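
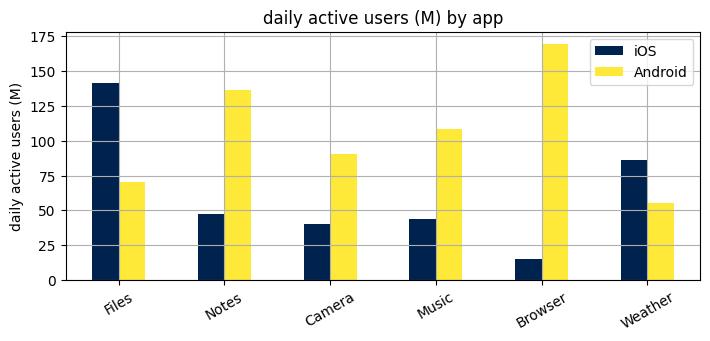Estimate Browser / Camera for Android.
≈ 1.6×

Browser ≈ 160, Camera ≈ 100; 160/100 ≈ 1.6.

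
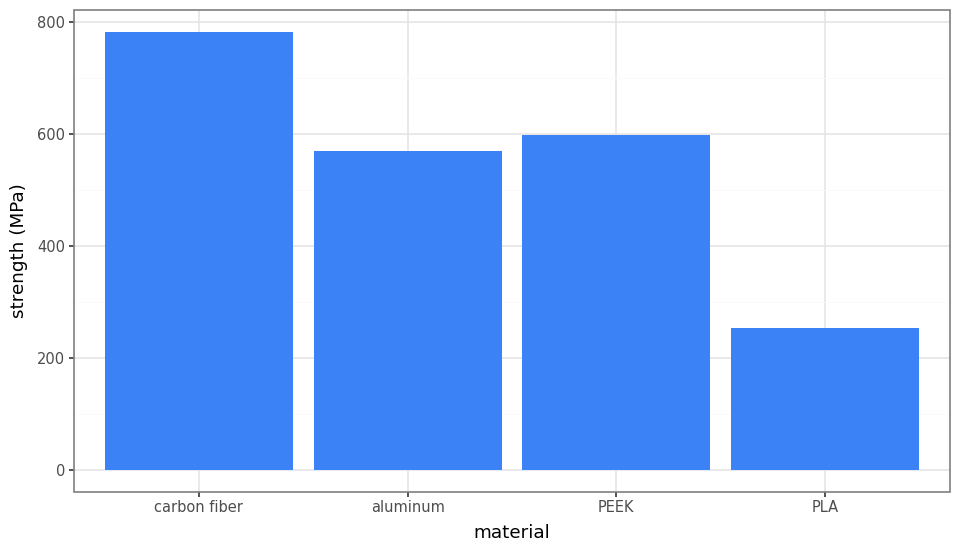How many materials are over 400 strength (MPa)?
Above 400: carbon fiber, aluminum, PEEK.

3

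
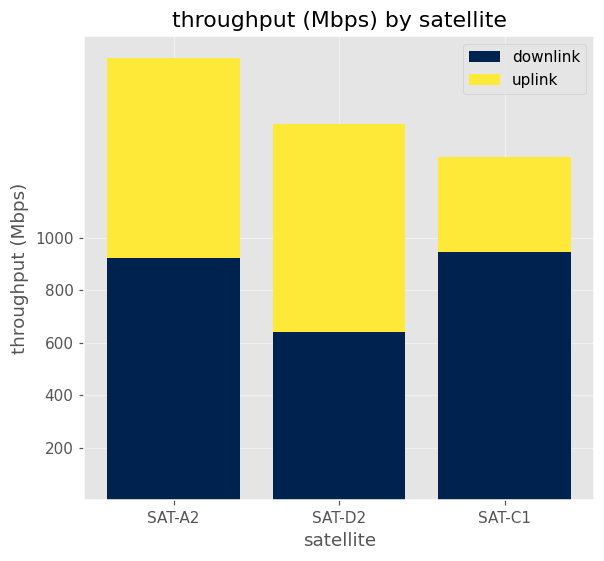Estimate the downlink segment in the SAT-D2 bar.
≈ 600

downlink top ≈ 600, bottom ≈ 0; segment ≈ 600.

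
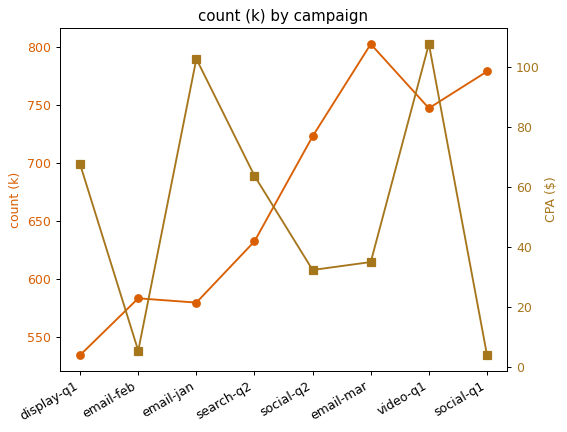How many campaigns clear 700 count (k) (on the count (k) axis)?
Above 700: social-q2, email-mar, video-q1, social-q1.

4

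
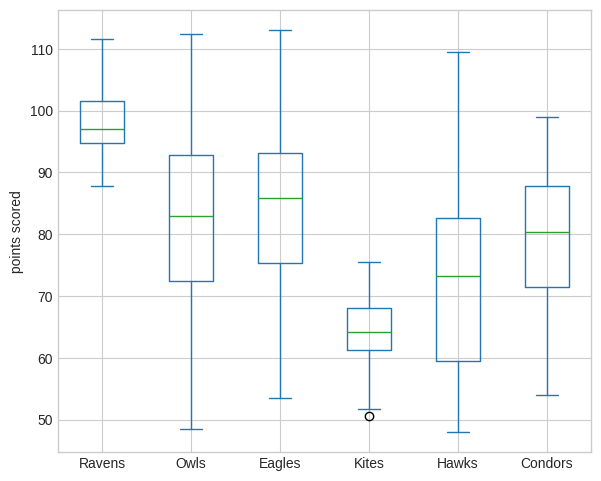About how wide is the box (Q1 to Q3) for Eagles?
≈ 20

Q3 ≈ 95, Q1 ≈ 75; IQR ≈ 20.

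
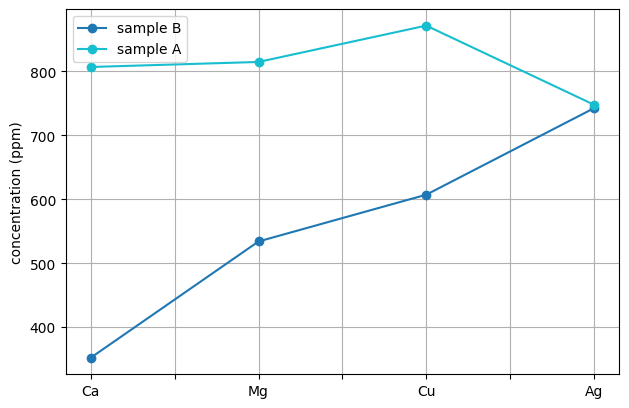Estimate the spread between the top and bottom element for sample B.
≈ 400

Max Ag ≈ 750, min Ca ≈ 350; range ≈ 400.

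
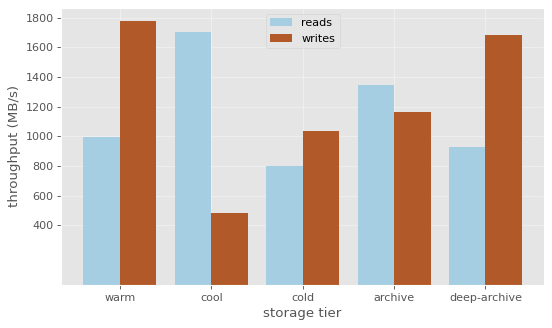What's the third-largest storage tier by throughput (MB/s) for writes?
archive

Top 4 for writes: warm ≈ 1800, deep-archive ≈ 1600, archive ≈ 1200, cold ≈ 1000.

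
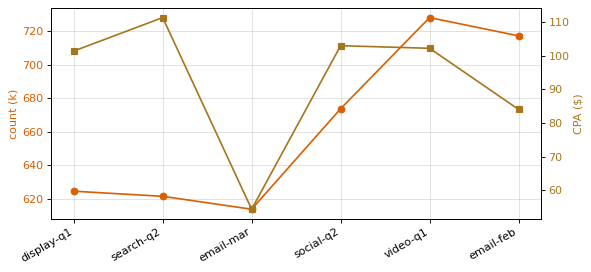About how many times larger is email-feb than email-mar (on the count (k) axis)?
≈ 1.18×

email-feb ≈ 720, email-mar ≈ 610; 720/610 ≈ 1.18.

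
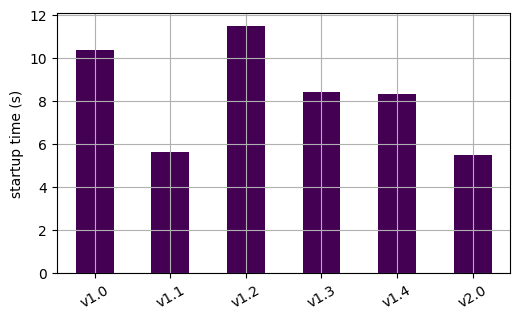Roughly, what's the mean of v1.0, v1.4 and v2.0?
≈ 8

(10 + 8 + 6) / 3 ≈ 8.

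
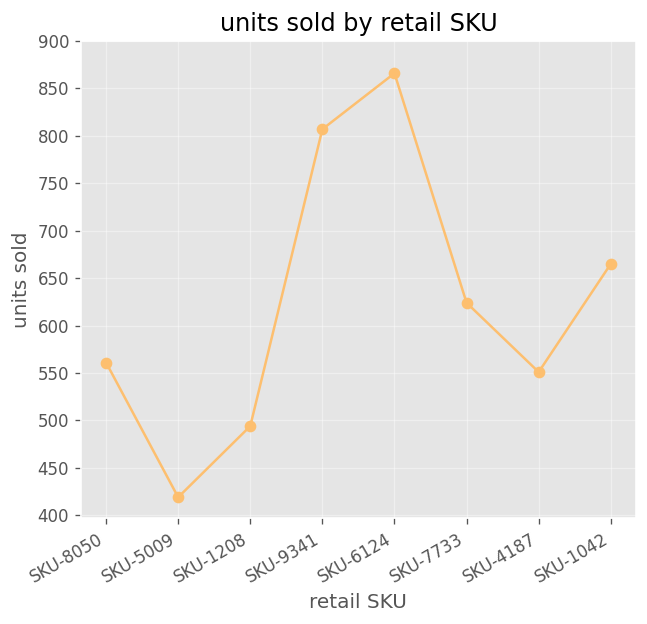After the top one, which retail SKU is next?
SKU-9341

Top 3: SKU-6124 ≈ 850, SKU-9341 ≈ 800, SKU-1042 ≈ 650.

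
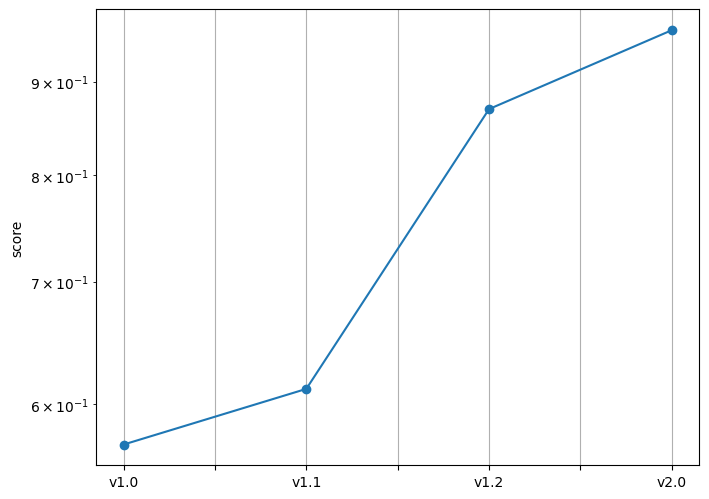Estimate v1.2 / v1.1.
v1.2 ≈ 0.85, v1.1 ≈ 0.60; 0.85/0.60 ≈ 1.42.

≈ 1.42×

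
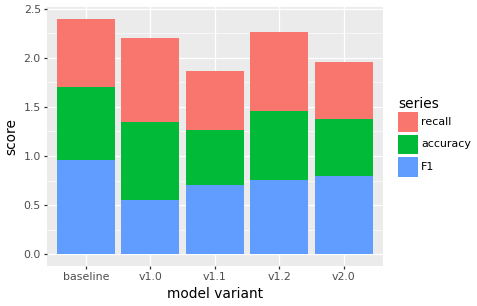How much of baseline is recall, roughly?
≈ 0.6

recall top ≈ 2.4, bottom ≈ 1.8; segment ≈ 0.6.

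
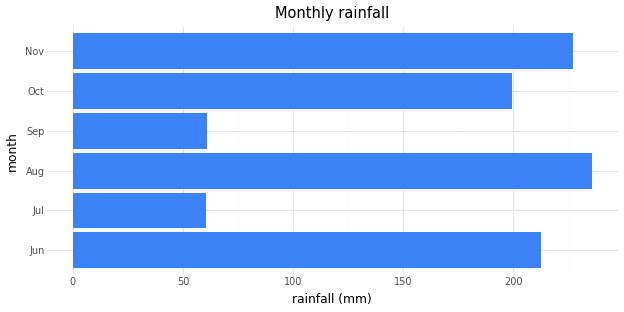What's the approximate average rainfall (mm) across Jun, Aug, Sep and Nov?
≈ 185

(220 + 240 + 60 + 220) / 4 ≈ 185.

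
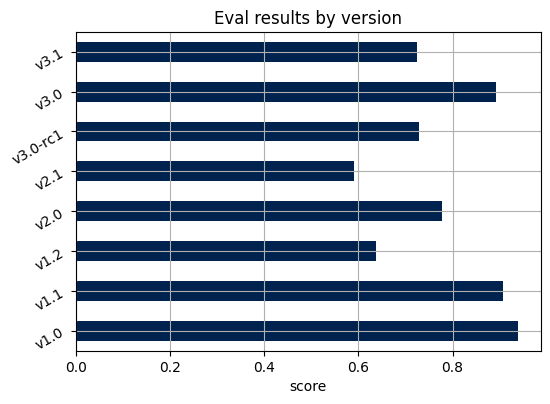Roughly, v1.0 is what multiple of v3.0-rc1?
v1.0 ≈ 0.9, v3.0-rc1 ≈ 0.7; 0.9/0.7 ≈ 1.29.

≈ 1.29×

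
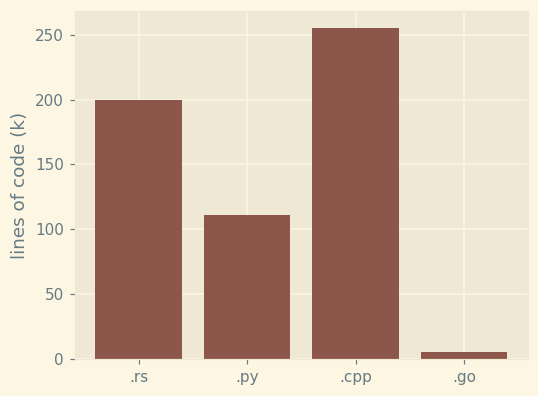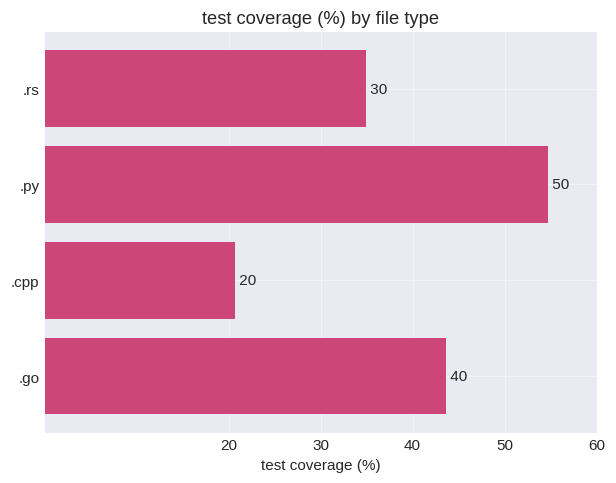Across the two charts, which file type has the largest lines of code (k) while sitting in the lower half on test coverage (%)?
Chart 2 median test coverage (%) ≈ 40; below-median file types: .rs, .cpp. Among those, .cpp has the highest lines of code (k) (≈ 250).

.cpp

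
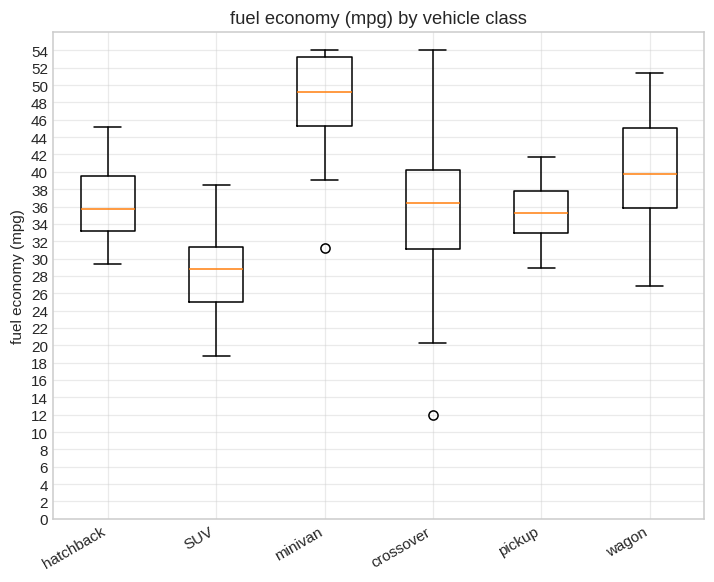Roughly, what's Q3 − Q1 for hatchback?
Q3 ≈ 40, Q1 ≈ 34; IQR ≈ 6.

≈ 6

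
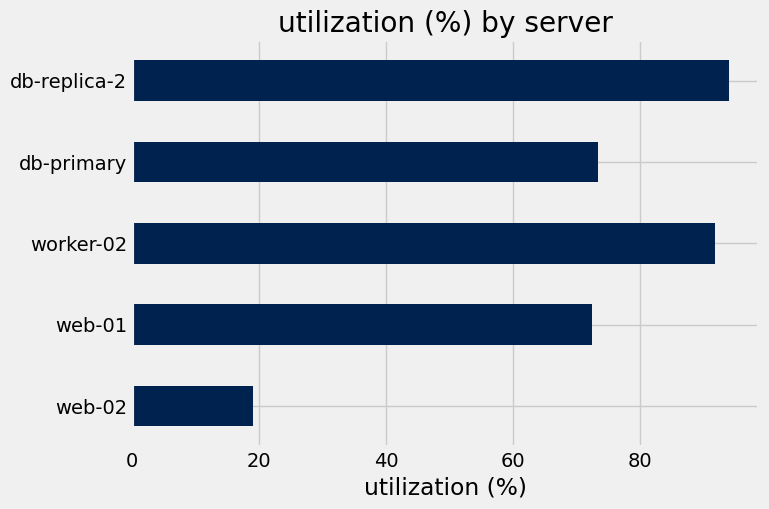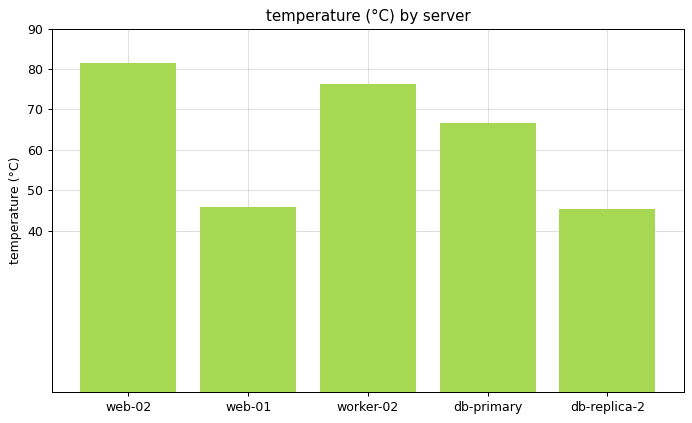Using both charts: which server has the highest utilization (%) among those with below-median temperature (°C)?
Chart 2 median temperature (°C) ≈ 70; below-median servers: web-01, db-replica-2. Among those, db-replica-2 has the highest utilization (%) (≈ 90).

db-replica-2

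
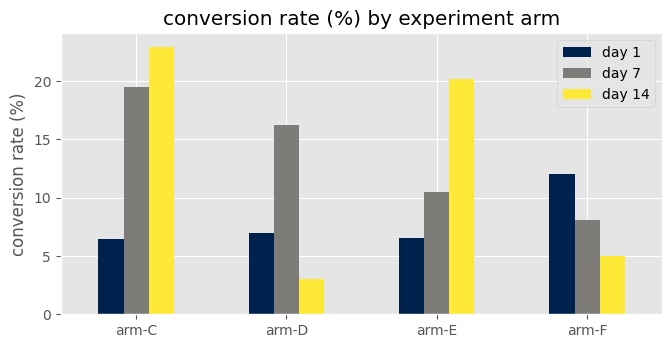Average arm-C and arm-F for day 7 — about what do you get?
(20 + 8) / 2 ≈ 14.

≈ 14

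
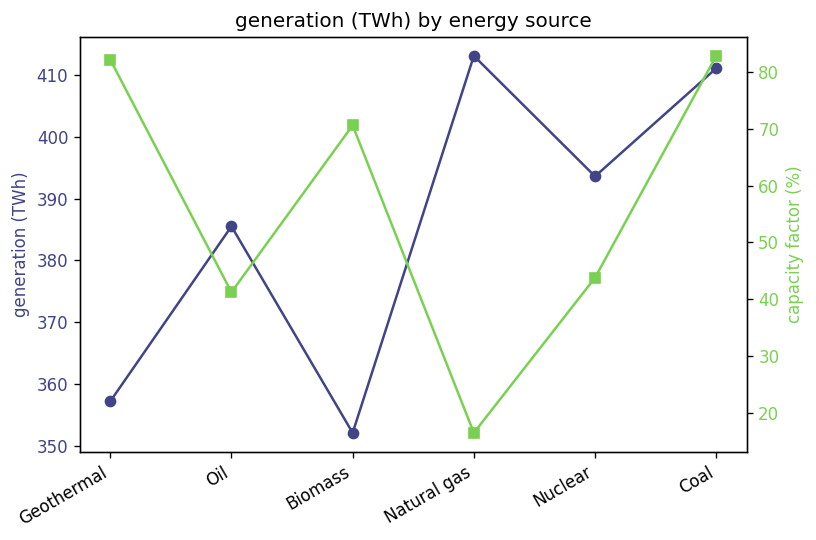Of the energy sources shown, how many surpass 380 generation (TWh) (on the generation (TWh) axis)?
Above 380: Oil, Natural gas, Nuclear, Coal.

4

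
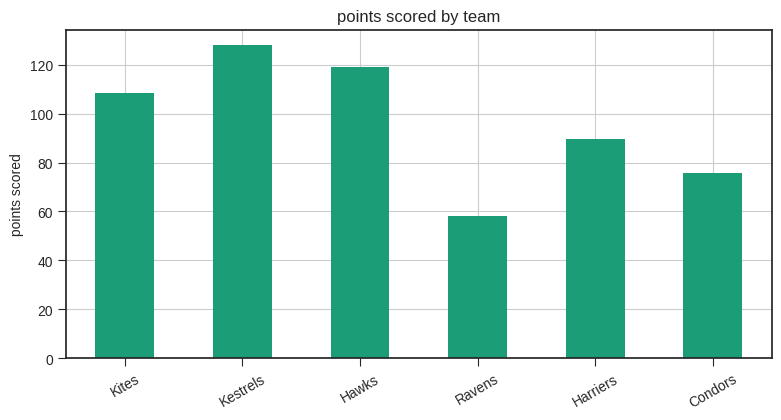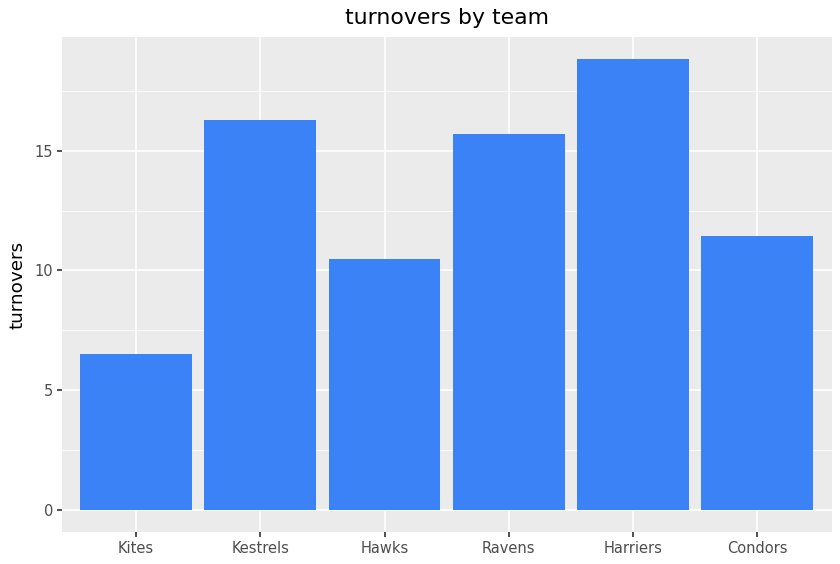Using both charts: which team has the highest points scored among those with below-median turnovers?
Chart 2 median turnovers ≈ 14; below-median teams: Kites, Hawks, Condors. Among those, Hawks has the highest points scored (≈ 120).

Hawks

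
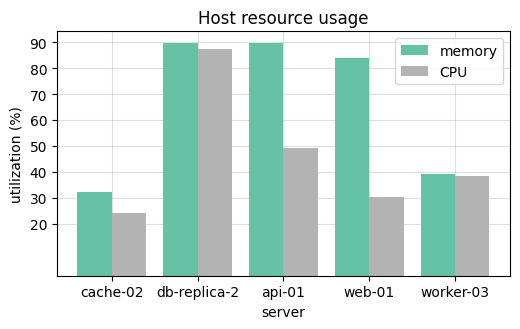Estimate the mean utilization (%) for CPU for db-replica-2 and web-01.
≈ 60

(90 + 30) / 2 ≈ 60.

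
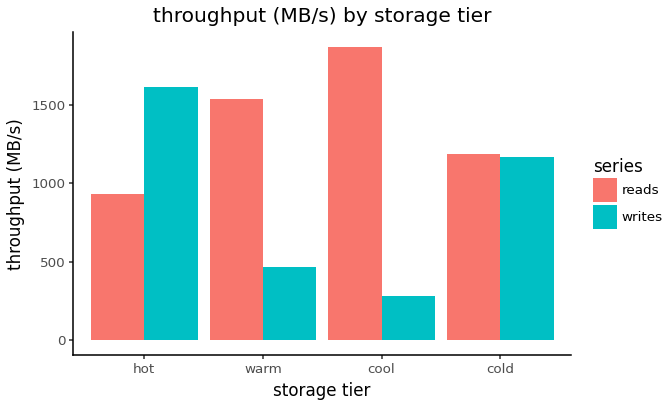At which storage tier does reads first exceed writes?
hot: reads ≈ 1000 vs writes ≈ 1600 (not yet); warm: reads ≈ 1600 vs writes ≈ 400 (first crossover).

warm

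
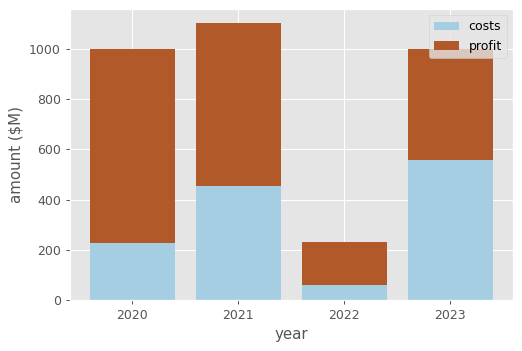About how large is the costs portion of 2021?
≈ 500

costs top ≈ 500, bottom ≈ 0; segment ≈ 500.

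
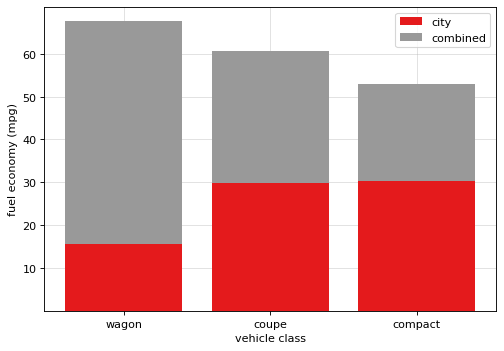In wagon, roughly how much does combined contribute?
≈ 50

combined top ≈ 70, bottom ≈ 20; segment ≈ 50.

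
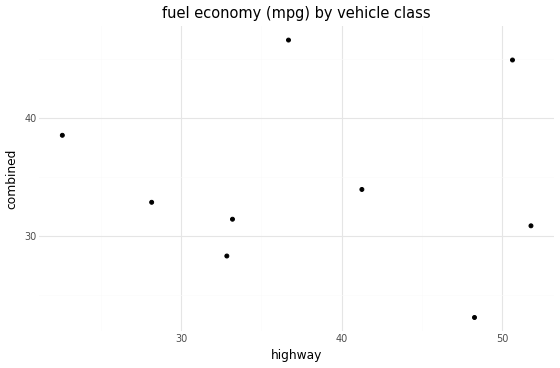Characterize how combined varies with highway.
no clear correlation

Points are roughly uncorrelated; weak (|r| ≈ 0.1).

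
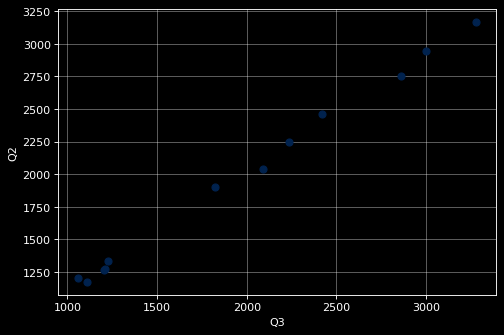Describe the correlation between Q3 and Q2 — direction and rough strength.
Points are positively correlated; strong (|r| ≈ 1.0).

positive, strong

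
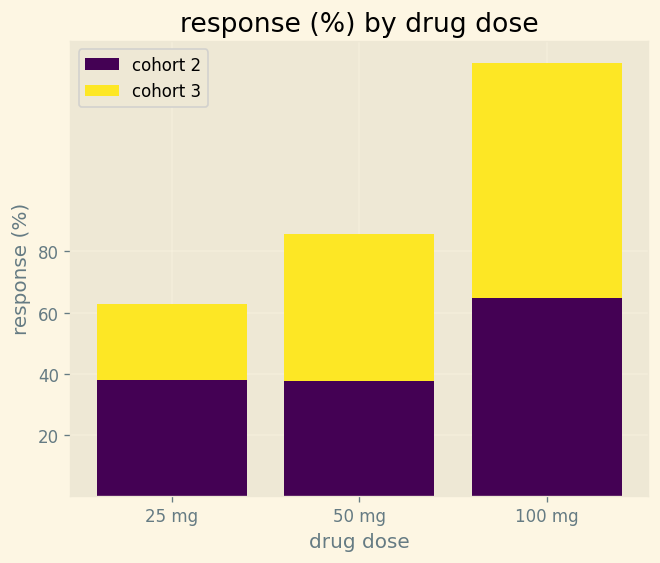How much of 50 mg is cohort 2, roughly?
≈ 40

cohort 2 top ≈ 40, bottom ≈ 0; segment ≈ 40.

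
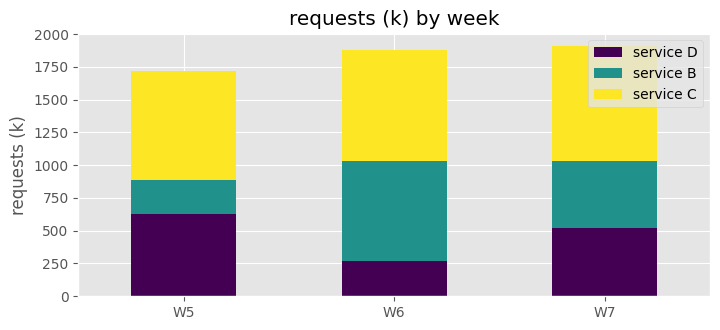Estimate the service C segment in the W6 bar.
service C top ≈ 1800, bottom ≈ 1000; segment ≈ 800.

≈ 800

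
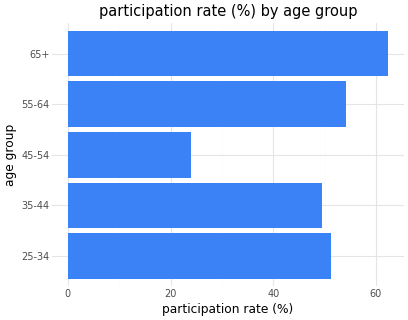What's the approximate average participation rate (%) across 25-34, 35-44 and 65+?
≈ 53

(50 + 50 + 60) / 3 ≈ 53.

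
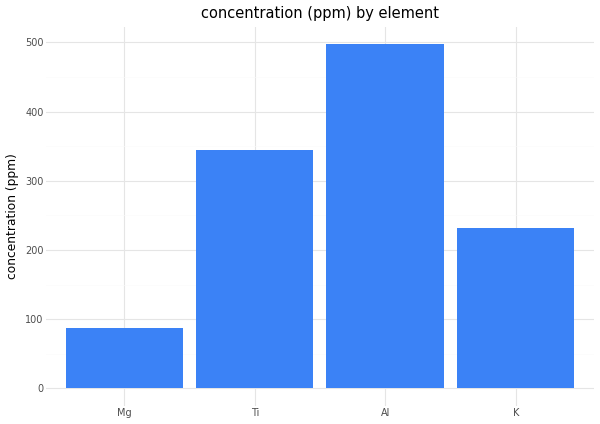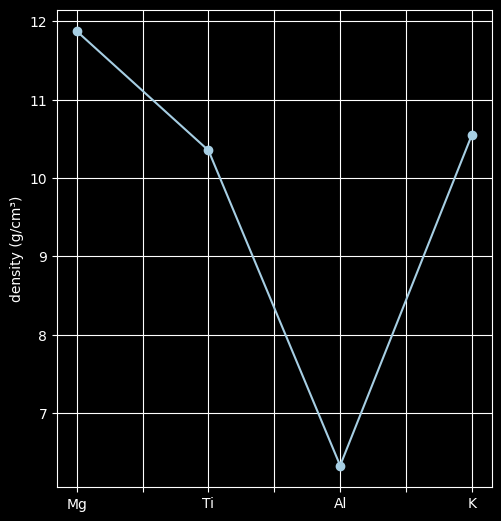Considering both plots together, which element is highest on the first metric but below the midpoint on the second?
Al

Chart 2 median density (g/cm³) ≈ 10; below-median elements: Ti, Al. Among those, Al has the highest concentration (ppm) (≈ 500).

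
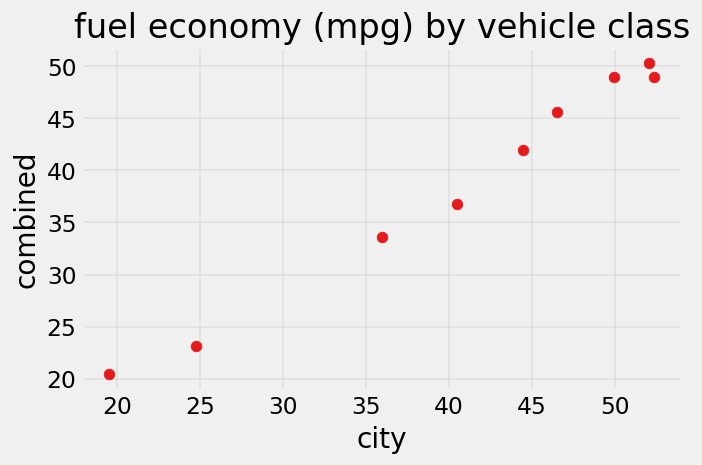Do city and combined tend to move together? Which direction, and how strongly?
Points are positively correlated; strong (|r| ≈ 1.0).

positive, strong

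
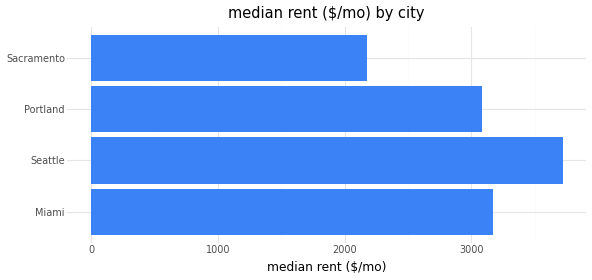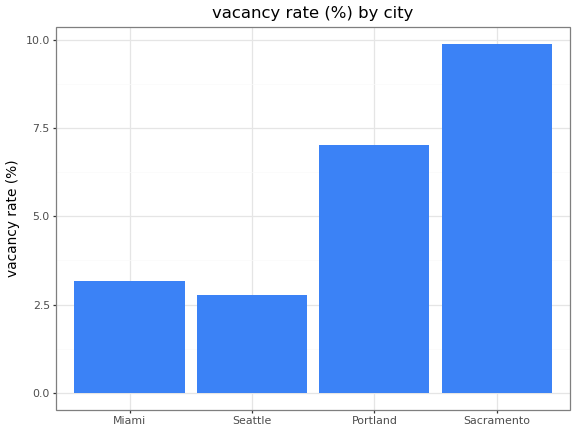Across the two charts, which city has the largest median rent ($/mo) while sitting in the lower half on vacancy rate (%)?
Seattle

Chart 2 median vacancy rate (%) ≈ 5; below-median cities: Miami, Seattle. Among those, Seattle has the highest median rent ($/mo) (≈ 3500).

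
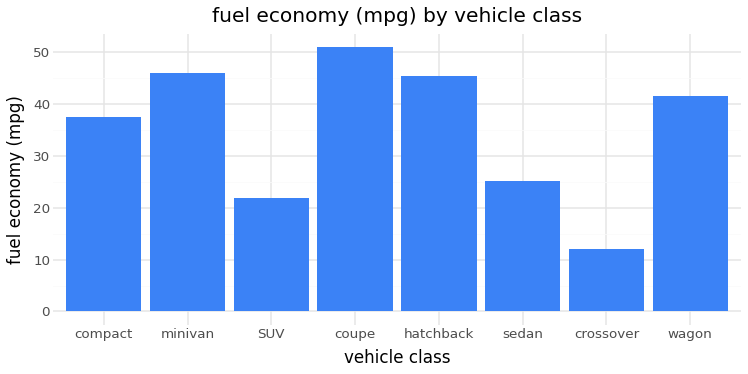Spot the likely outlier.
crossover ≈ 10; the rest sit between ≈ 20 and ≈ 50.

crossover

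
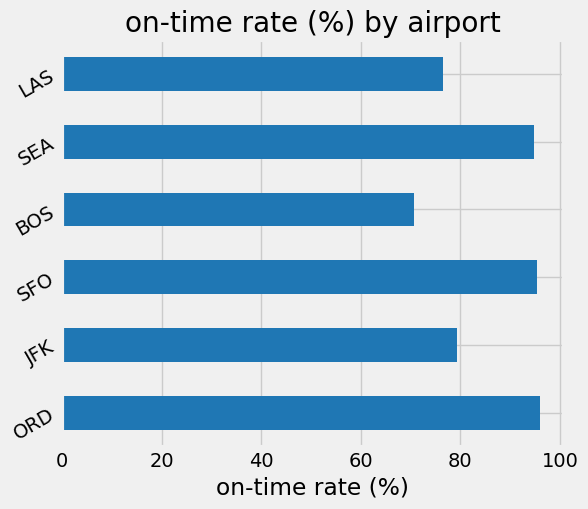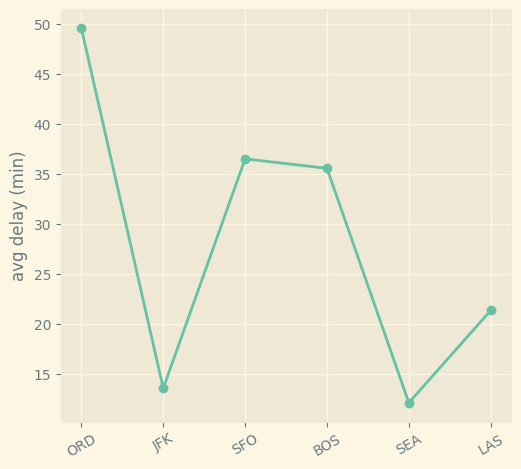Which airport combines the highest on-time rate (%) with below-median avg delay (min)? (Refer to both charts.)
SEA

Chart 2 median avg delay (min) ≈ 30; below-median airports: JFK, SEA, LAS. Among those, SEA has the highest on-time rate (%) (≈ 90).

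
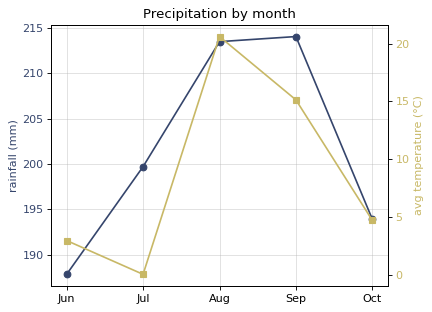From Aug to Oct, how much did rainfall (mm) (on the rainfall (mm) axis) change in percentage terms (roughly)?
≈ -9.3%

Aug ≈ 215, Oct ≈ 195; (195 − 215) / 215 ≈ -9.3%.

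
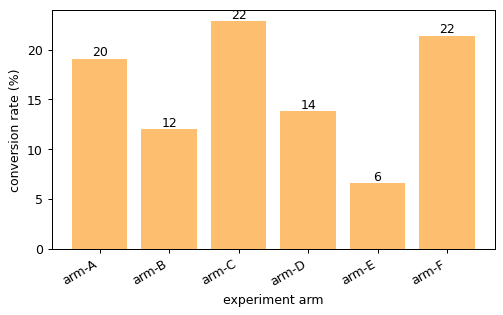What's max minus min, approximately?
Max arm-C ≈ 22, min arm-E ≈ 6; range ≈ 16.

≈ 16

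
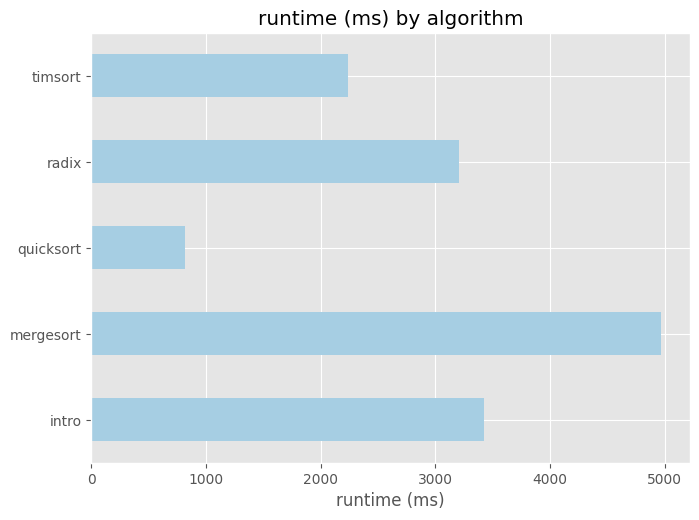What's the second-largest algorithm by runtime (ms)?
intro

Top 3: mergesort ≈ 5000, intro ≈ 3500, radix ≈ 3000.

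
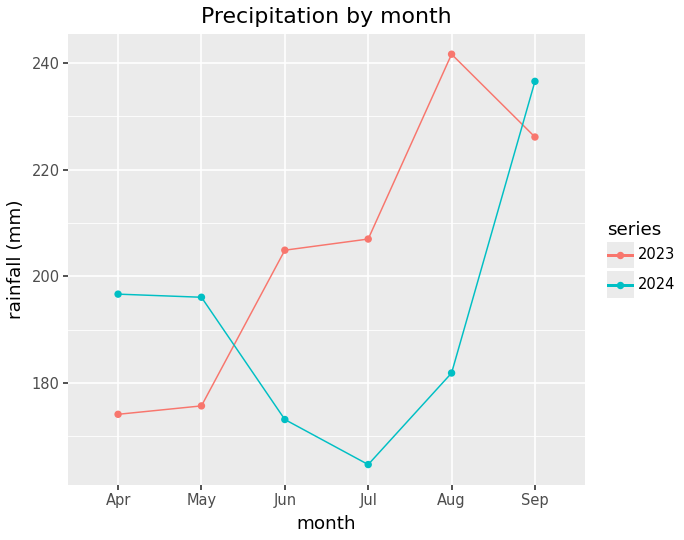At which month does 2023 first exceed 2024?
Jun

May: 2023 ≈ 180 vs 2024 ≈ 200 (not yet); Jun: 2023 ≈ 200 vs 2024 ≈ 170 (first crossover).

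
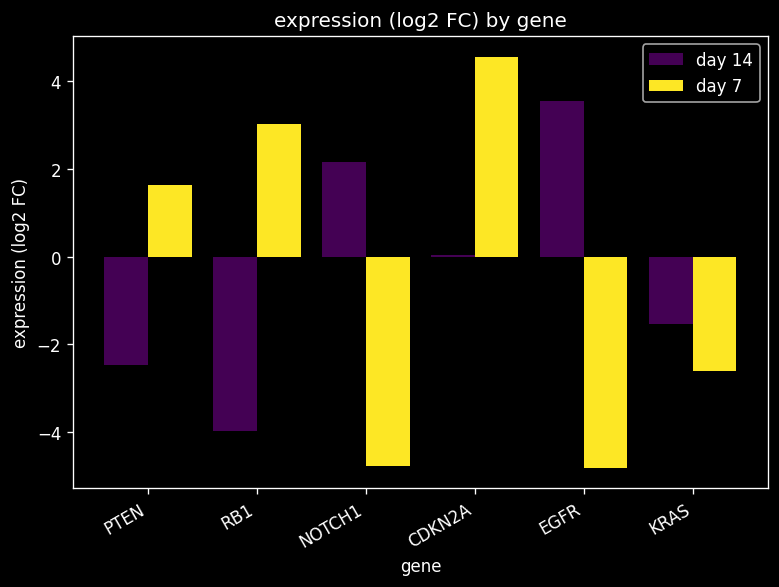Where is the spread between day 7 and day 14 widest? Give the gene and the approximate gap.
EGFR: day 7 ≈ -5, day 14 ≈ 4 → gap ≈ 9. Next-largest (RB1) is only ≈ 7.

EGFR, ≈ 9 log2 FC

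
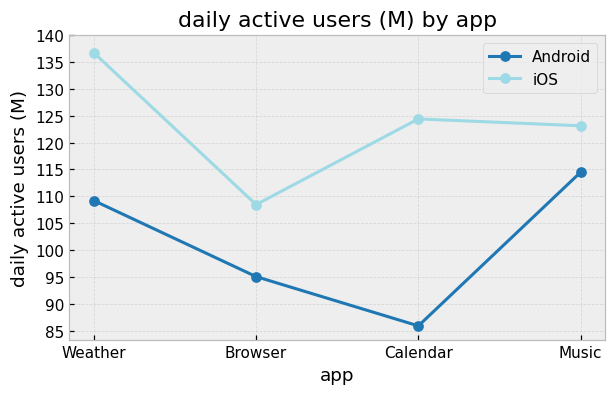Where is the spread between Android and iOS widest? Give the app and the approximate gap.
Calendar: Android ≈ 85, iOS ≈ 125 → gap ≈ 40. Next-largest (Weather) is only ≈ 25.

Calendar, ≈ 40 M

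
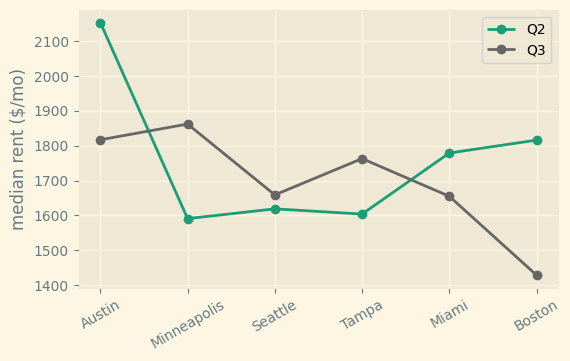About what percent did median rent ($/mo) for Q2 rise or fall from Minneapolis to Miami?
≈ +12.5%

Minneapolis ≈ 1600, Miami ≈ 1800; (1800 − 1600) / 1600 ≈ +12.5%.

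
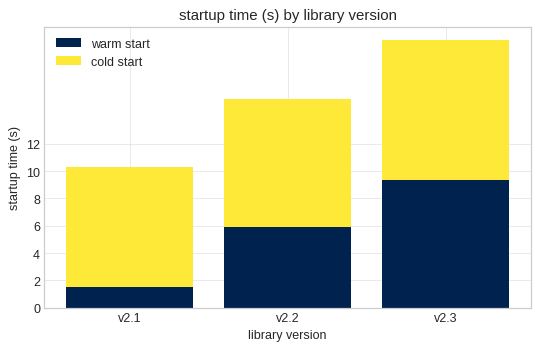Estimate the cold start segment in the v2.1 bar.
cold start top ≈ 10, bottom ≈ 2; segment ≈ 8.

≈ 8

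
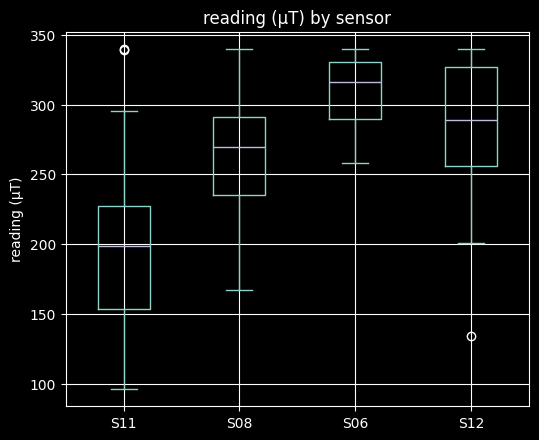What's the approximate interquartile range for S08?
≈ 50

Q3 ≈ 290, Q1 ≈ 240; IQR ≈ 50.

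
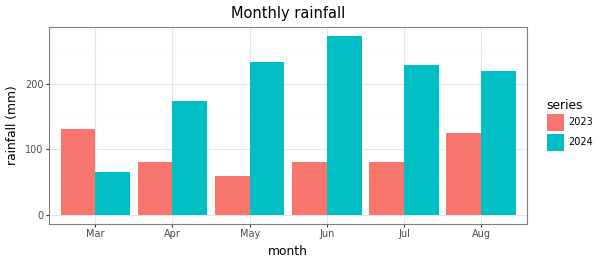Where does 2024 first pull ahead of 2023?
Mar: 2024 ≈ 75 vs 2023 ≈ 125 (not yet); Apr: 2024 ≈ 175 vs 2023 ≈ 75 (first crossover).

Apr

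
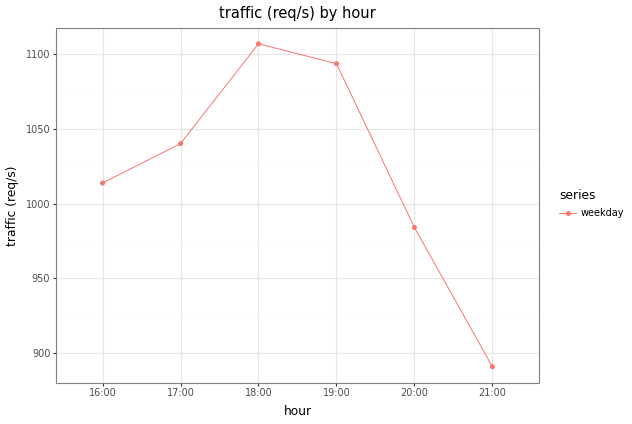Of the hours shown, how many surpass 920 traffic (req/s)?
5

Above 920: 16:00, 17:00, 18:00, 19:00, 20:00.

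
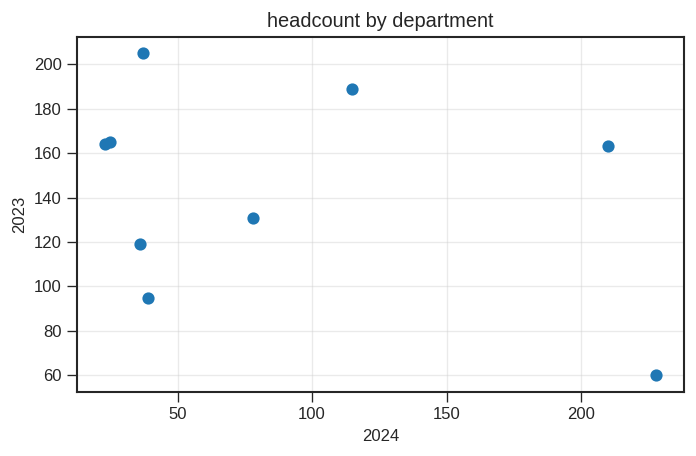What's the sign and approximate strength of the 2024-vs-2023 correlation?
negative, weak

Points are negatively correlated; weak (|r| ≈ 0.3).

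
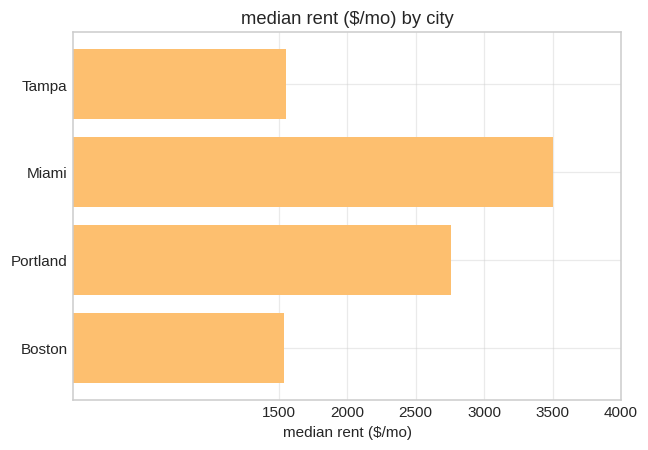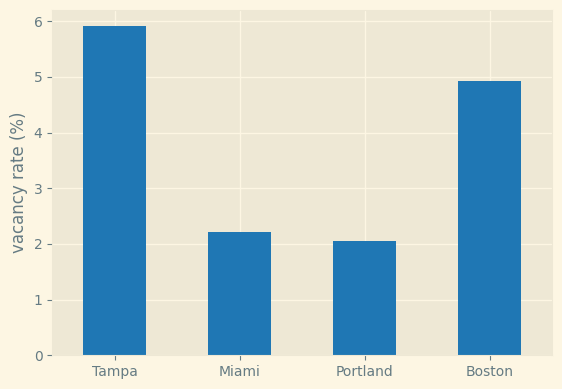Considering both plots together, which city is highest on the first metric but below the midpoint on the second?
Chart 2 median vacancy rate (%) ≈ 4; below-median cities: Miami, Portland. Among those, Miami has the highest median rent ($/mo) (≈ 3500).

Miami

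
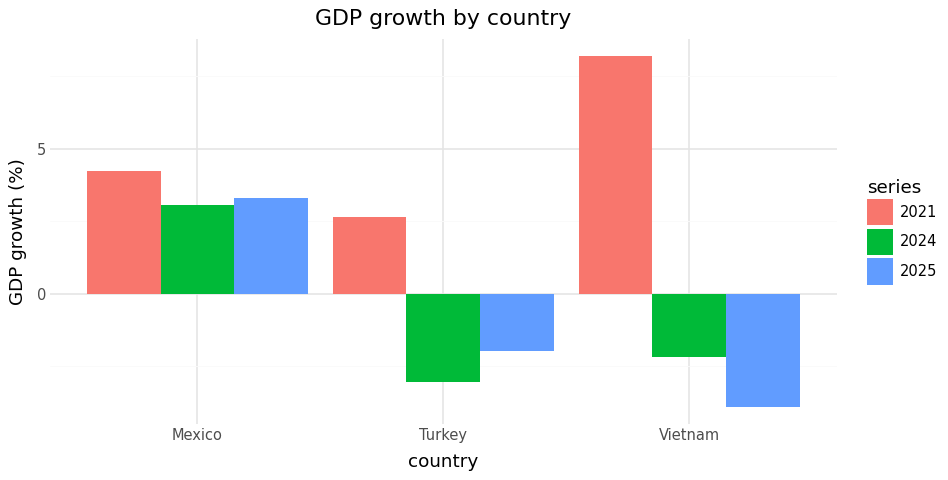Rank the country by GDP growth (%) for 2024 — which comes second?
Top 3 for 2024: Mexico ≈ 4, Vietnam ≈ -2, Turkey ≈ -4.

Vietnam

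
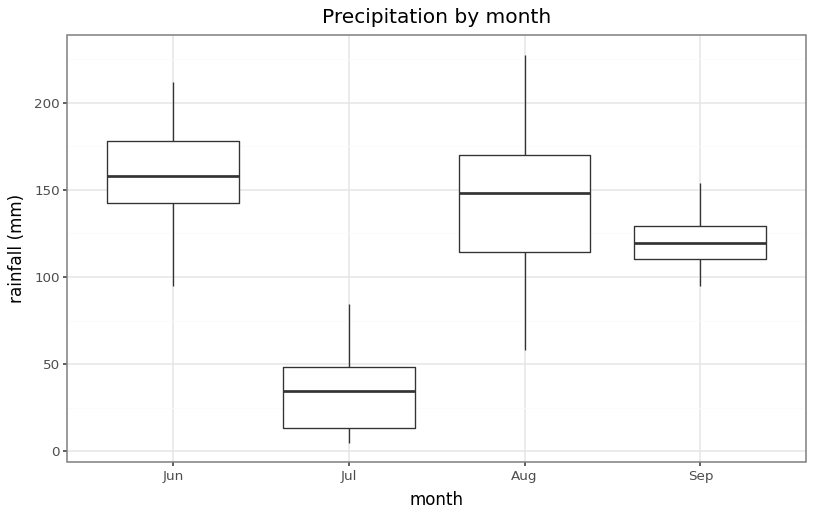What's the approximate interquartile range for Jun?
Q3 ≈ 180, Q1 ≈ 140; IQR ≈ 40.

≈ 40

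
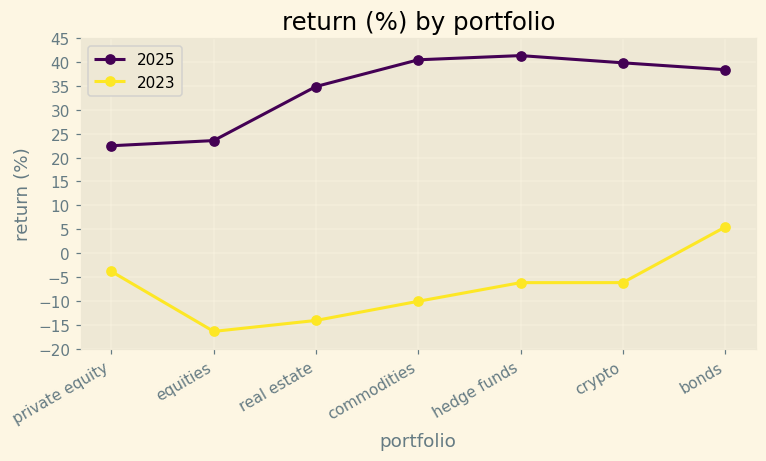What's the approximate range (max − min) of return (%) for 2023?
Max bonds ≈ 5, min equities ≈ -15; range ≈ 20.

≈ 20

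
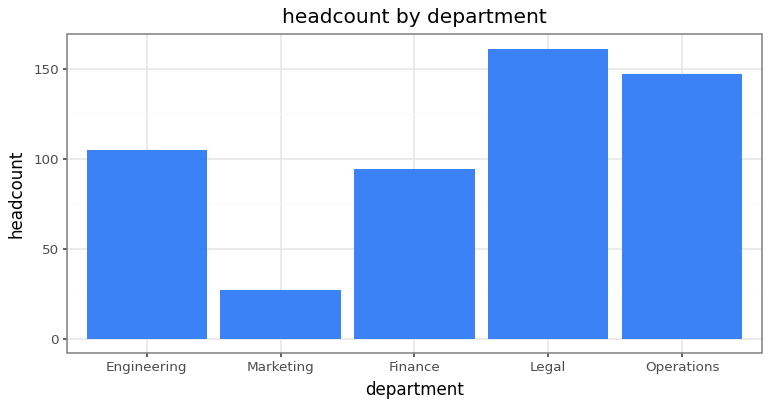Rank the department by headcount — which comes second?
Operations

Top 3: Legal ≈ 160, Operations ≈ 140, Engineering ≈ 100.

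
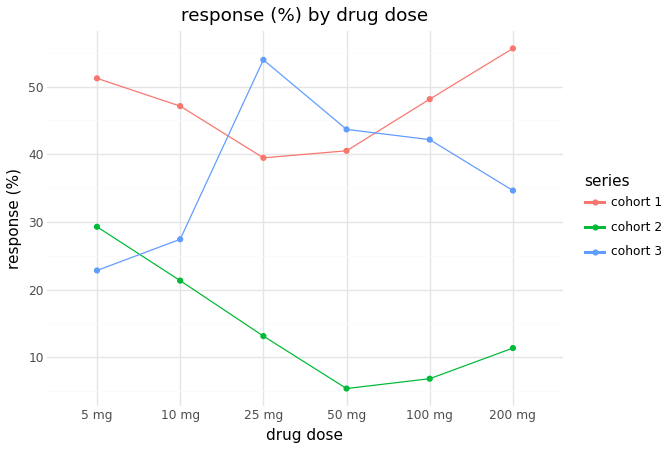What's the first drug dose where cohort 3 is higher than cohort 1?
10 mg: cohort 3 ≈ 25 vs cohort 1 ≈ 45 (not yet); 25 mg: cohort 3 ≈ 55 vs cohort 1 ≈ 40 (first crossover).

25 mg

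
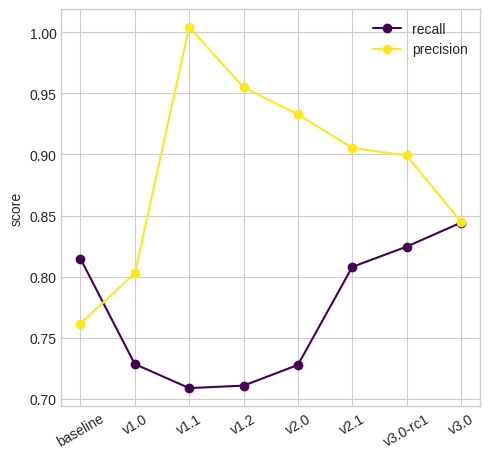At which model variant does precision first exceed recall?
v1.0

baseline: precision ≈ 0.75 vs recall ≈ 0.80 (not yet); v1.0: precision ≈ 0.80 vs recall ≈ 0.75 (first crossover).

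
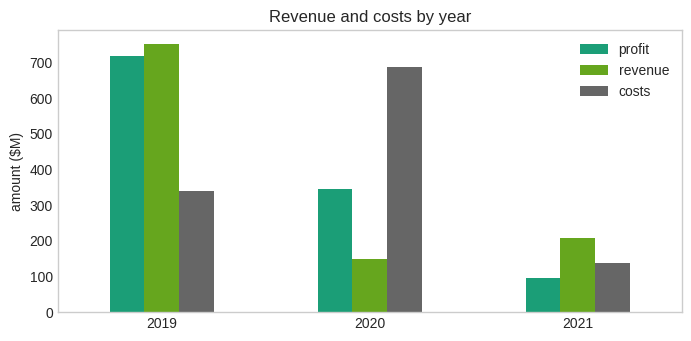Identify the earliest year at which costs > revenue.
2020

2019: costs ≈ 300 vs revenue ≈ 800 (not yet); 2020: costs ≈ 700 vs revenue ≈ 100 (first crossover).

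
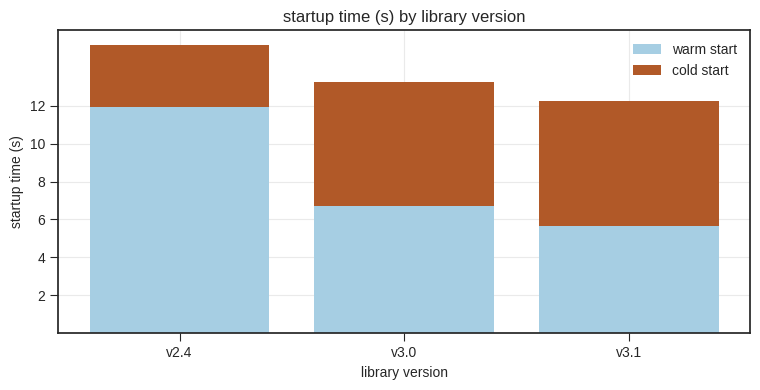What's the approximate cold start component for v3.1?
≈ 6

cold start top ≈ 12, bottom ≈ 6; segment ≈ 6.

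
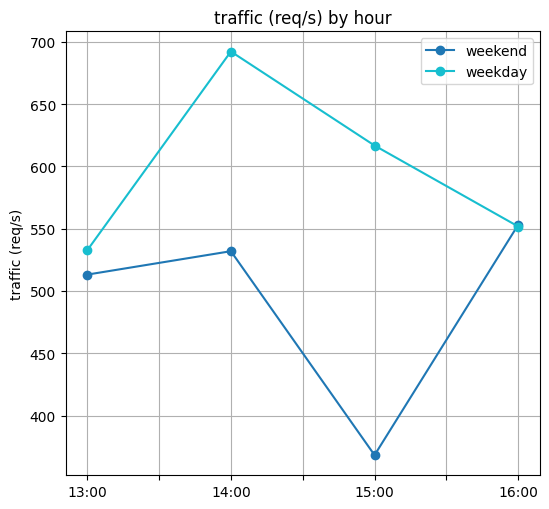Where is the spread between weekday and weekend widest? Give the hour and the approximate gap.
15:00: weekday ≈ 600, weekend ≈ 350 → gap ≈ 250. Next-largest (14:00) is only ≈ 150.

15:00, ≈ 250 req/s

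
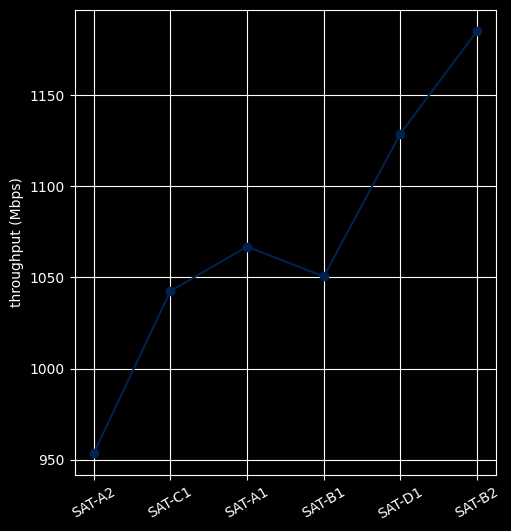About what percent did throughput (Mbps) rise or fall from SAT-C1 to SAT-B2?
≈ +13.5%

SAT-C1 ≈ 1040, SAT-B2 ≈ 1180; (1180 − 1040) / 1040 ≈ +13.5%.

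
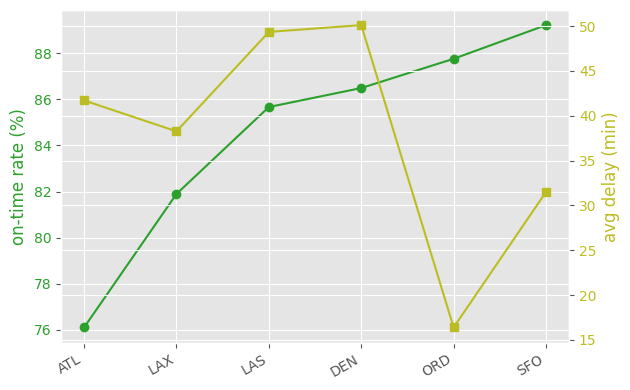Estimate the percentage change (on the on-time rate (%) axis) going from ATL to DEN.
ATL ≈ 76, DEN ≈ 86; (86 − 76) / 76 ≈ +13.2%.

≈ +13.2%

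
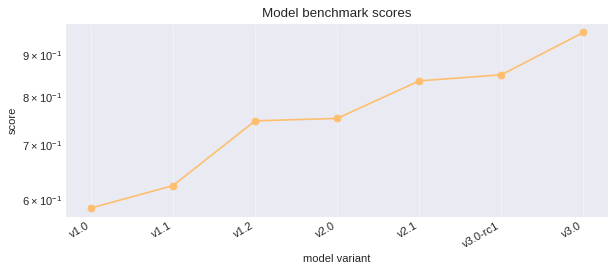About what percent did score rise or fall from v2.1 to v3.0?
v2.1 ≈ 0.85, v3.0 ≈ 0.95; (0.95 − 0.85) / 0.85 ≈ +11.8%.

≈ +11.8%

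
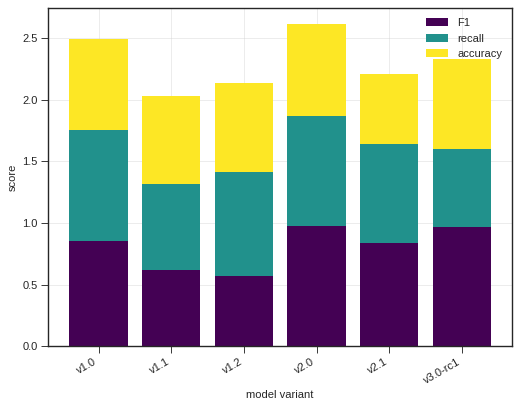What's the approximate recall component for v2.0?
recall top ≈ 2.0, bottom ≈ 1.0; segment ≈ 1.0.

≈ 1.0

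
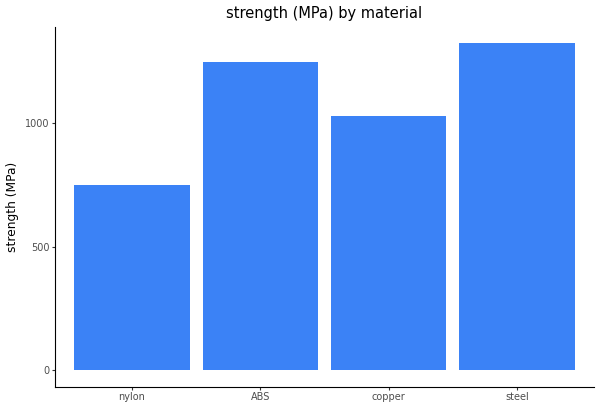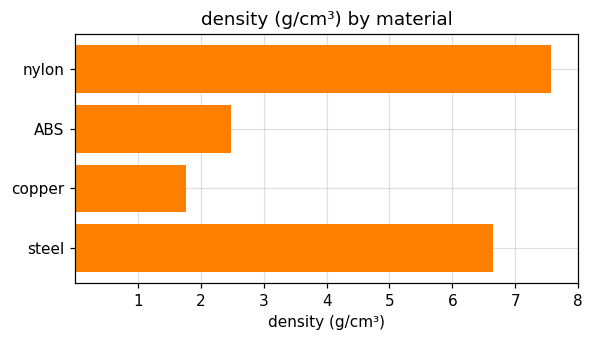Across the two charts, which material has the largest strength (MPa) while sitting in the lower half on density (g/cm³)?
Chart 2 median density (g/cm³) ≈ 5; below-median materials: ABS, copper. Among those, ABS has the highest strength (MPa) (≈ 1200).

ABS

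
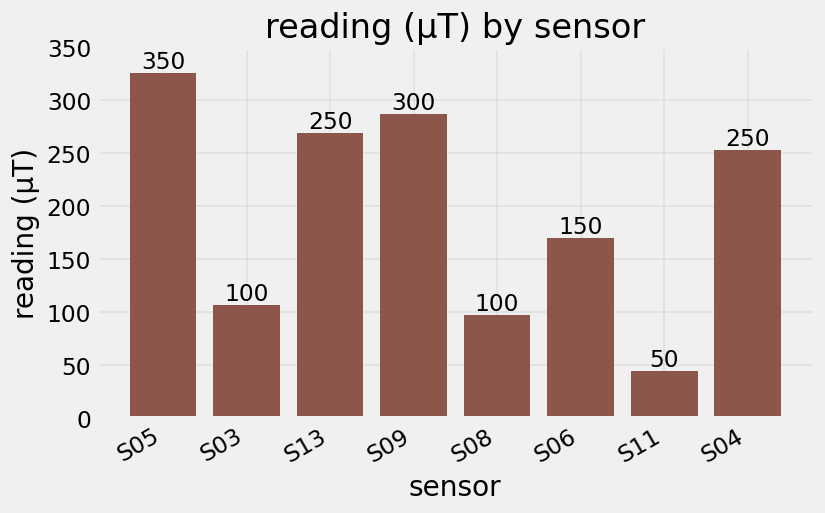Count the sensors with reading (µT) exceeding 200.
4

Above 200: S05, S13, S09, S04.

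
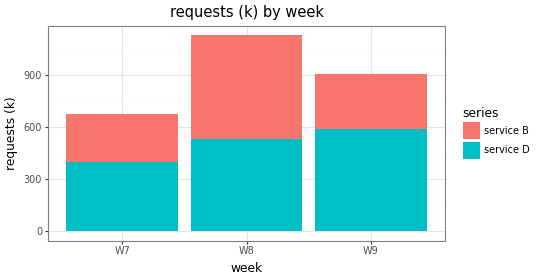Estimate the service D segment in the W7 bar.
≈ 400

service D top ≈ 400, bottom ≈ 0; segment ≈ 400.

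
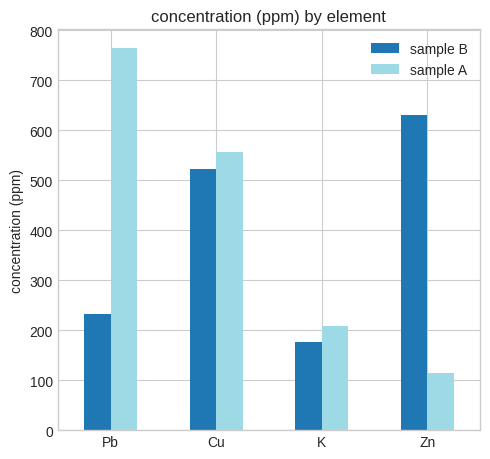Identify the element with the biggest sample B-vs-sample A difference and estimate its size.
Pb, ≈ 600 ppm

Pb: sample B ≈ 200, sample A ≈ 800 → gap ≈ 600. Next-largest (Zn) is only ≈ 500.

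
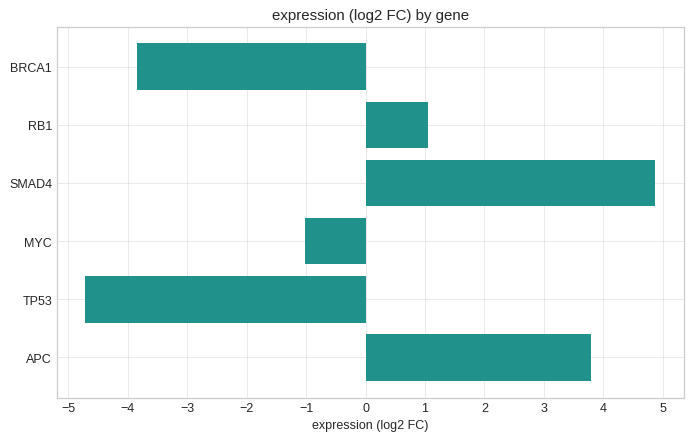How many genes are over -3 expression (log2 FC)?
Above -3: RB1, SMAD4, MYC, APC.

4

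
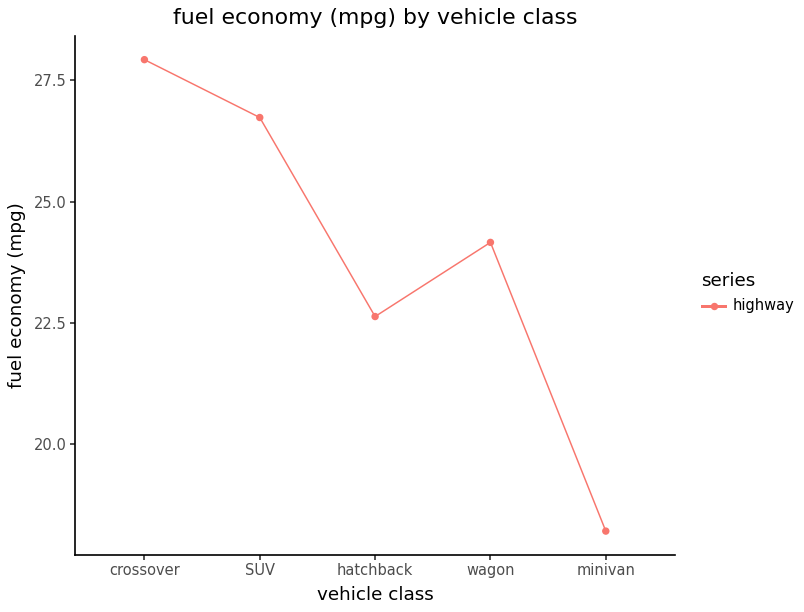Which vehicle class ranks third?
wagon

Top 4: crossover ≈ 28, SUV ≈ 27, wagon ≈ 24, hatchback ≈ 23.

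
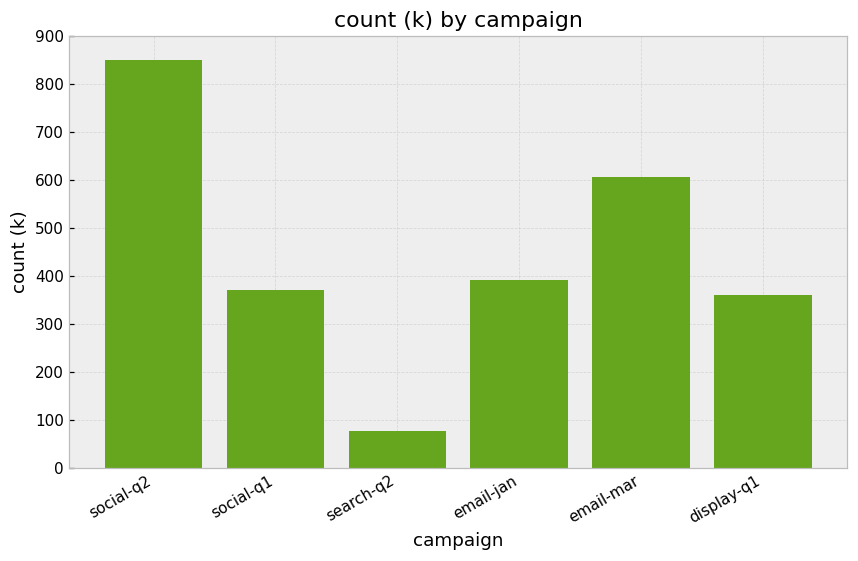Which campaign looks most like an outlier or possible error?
social-q2

social-q2 ≈ 800; the rest sit between ≈ 100 and ≈ 600.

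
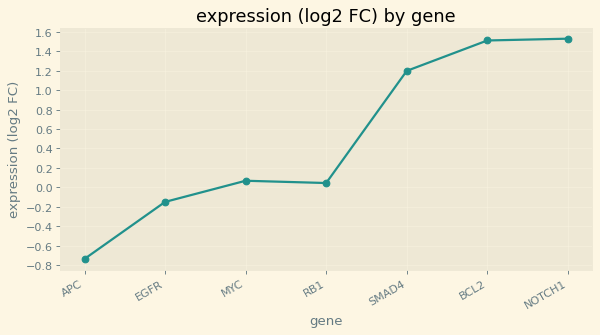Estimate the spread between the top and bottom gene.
Max NOTCH1 ≈ 1.6, min APC ≈ -0.8; range ≈ 2.4.

≈ 2.4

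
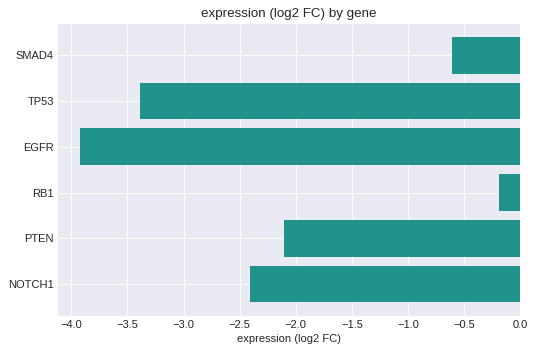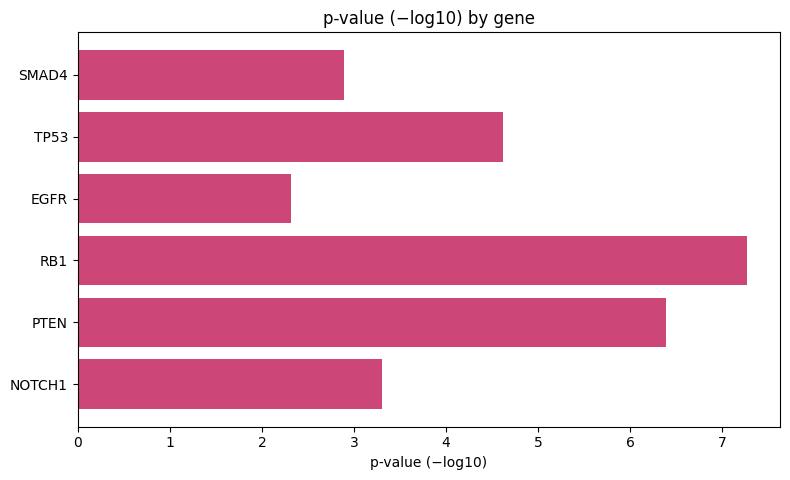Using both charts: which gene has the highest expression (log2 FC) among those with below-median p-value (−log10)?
SMAD4

Chart 2 median p-value (−log10) ≈ 4; below-median genes: SMAD4, EGFR, NOTCH1. Among those, SMAD4 has the highest expression (log2 FC) (≈ -1).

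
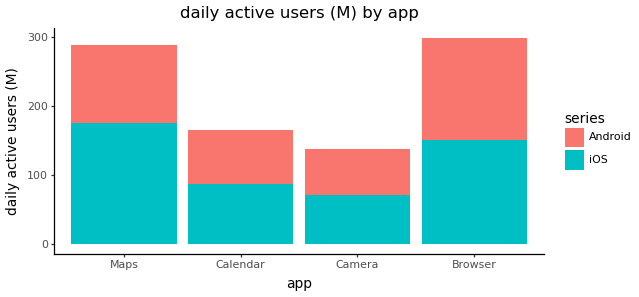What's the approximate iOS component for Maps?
iOS top ≈ 175, bottom ≈ 0; segment ≈ 175.

≈ 175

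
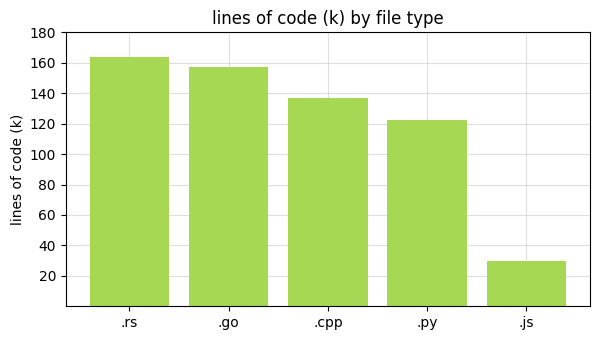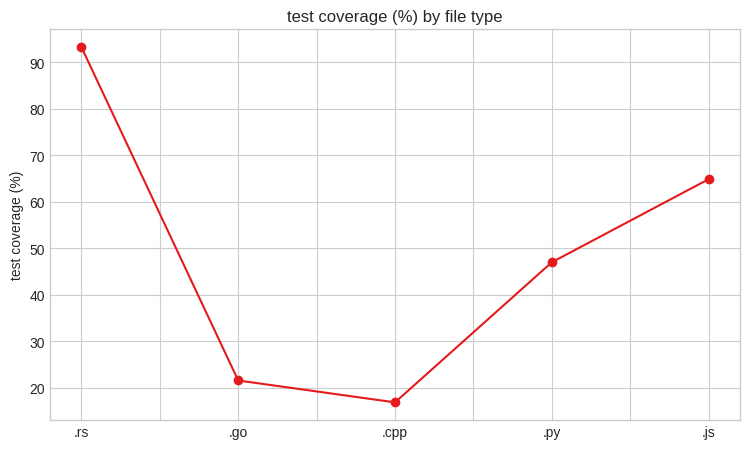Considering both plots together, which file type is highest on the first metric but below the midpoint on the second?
Chart 2 median test coverage (%) ≈ 50; below-median file types: .go, .cpp. Among those, .go has the highest lines of code (k) (≈ 160).

.go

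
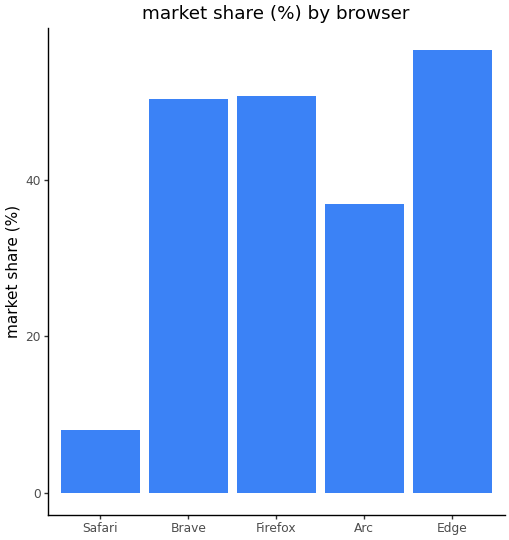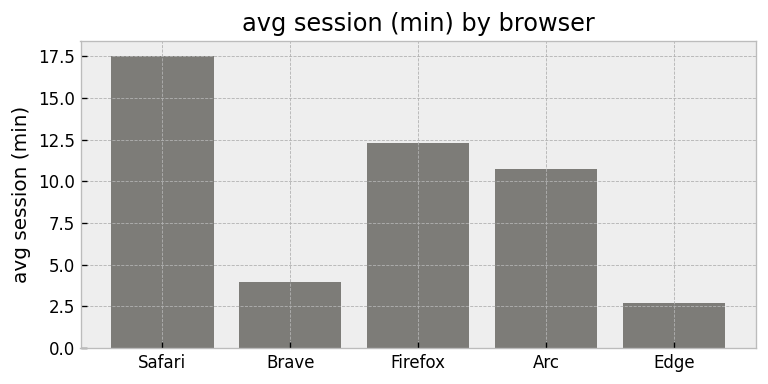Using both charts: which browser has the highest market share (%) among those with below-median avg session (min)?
Edge

Chart 2 median avg session (min) ≈ 10; below-median browsers: Brave, Edge. Among those, Edge has the highest market share (%) (≈ 60).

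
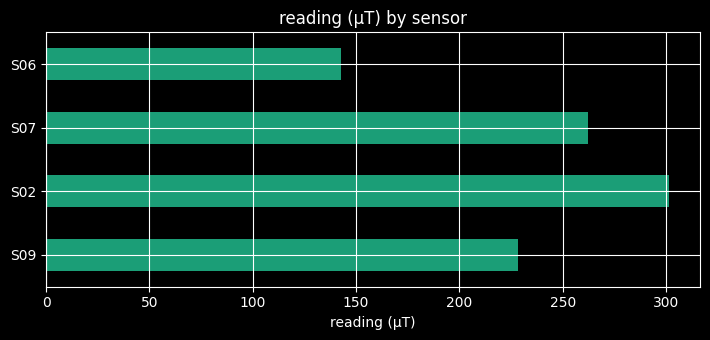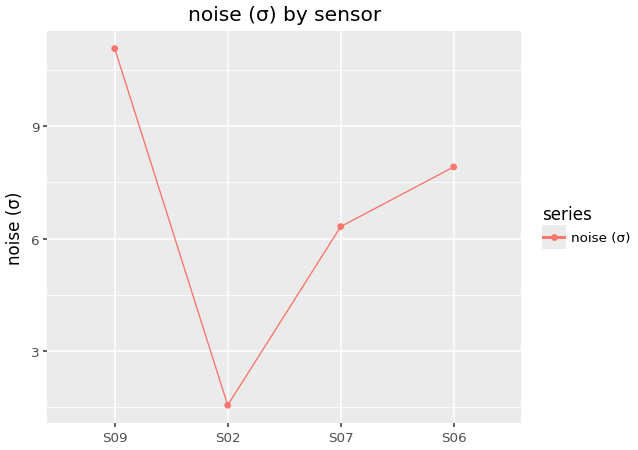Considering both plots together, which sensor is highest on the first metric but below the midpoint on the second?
S02

Chart 2 median noise (σ) ≈ 8; below-median sensors: S02, S07. Among those, S02 has the highest reading (µT) (≈ 300).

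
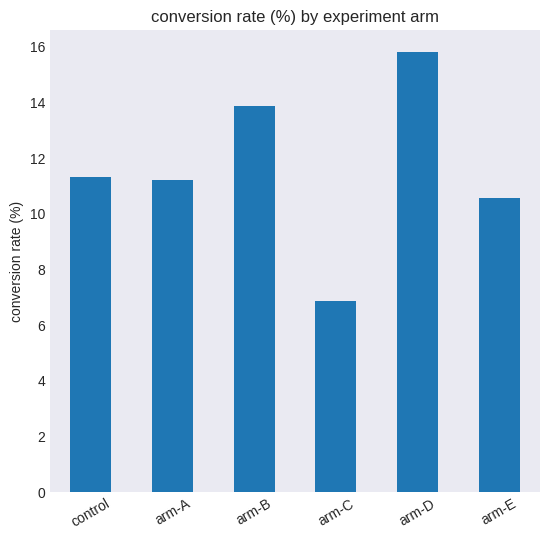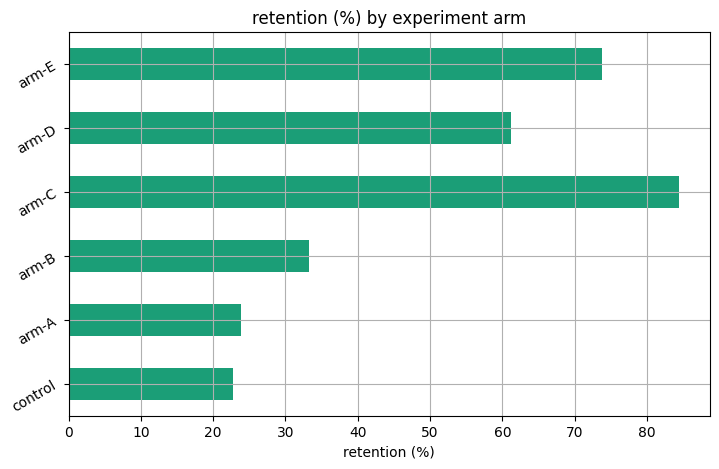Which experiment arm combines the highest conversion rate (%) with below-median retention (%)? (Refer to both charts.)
arm-B

Chart 2 median retention (%) ≈ 50; below-median experiment arms: control, arm-A, arm-B. Among those, arm-B has the highest conversion rate (%) (≈ 14).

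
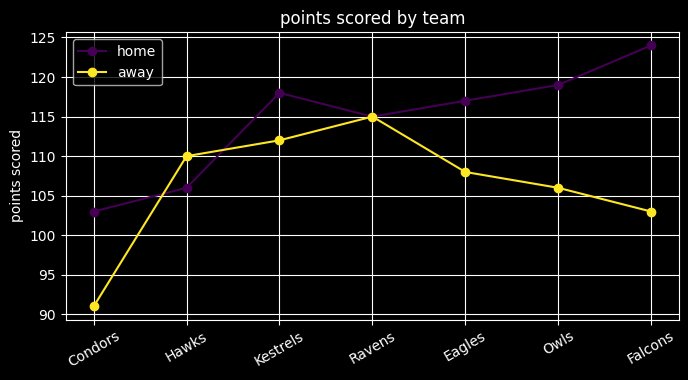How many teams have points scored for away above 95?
Above 95: Hawks, Kestrels, Ravens, Eagles, Owls, Falcons.

6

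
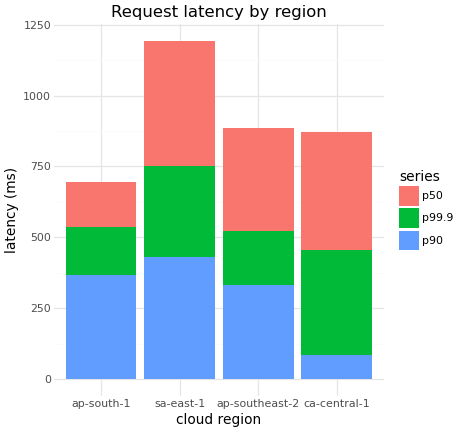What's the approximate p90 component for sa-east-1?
≈ 400

p90 top ≈ 400, bottom ≈ 0; segment ≈ 400.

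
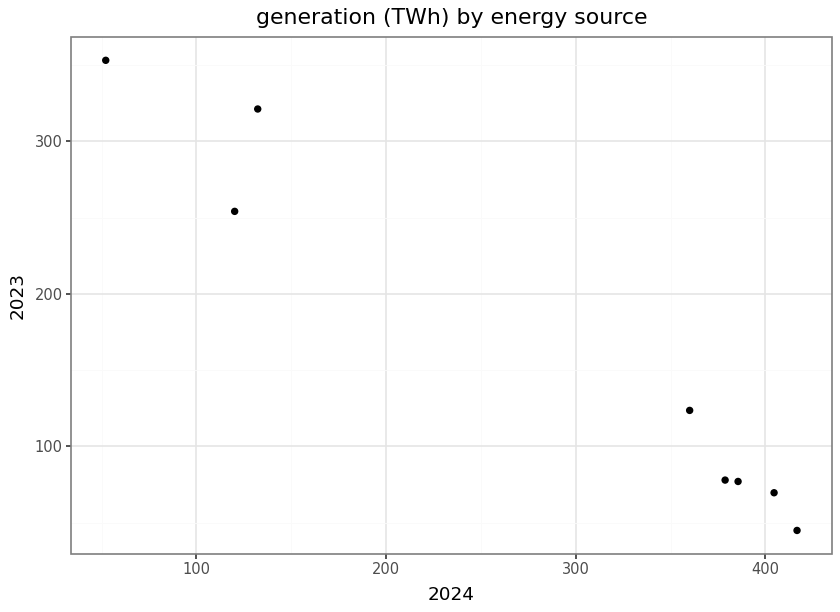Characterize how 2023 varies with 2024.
negative, strong

Points are negatively correlated; strong (|r| ≈ 1.0).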